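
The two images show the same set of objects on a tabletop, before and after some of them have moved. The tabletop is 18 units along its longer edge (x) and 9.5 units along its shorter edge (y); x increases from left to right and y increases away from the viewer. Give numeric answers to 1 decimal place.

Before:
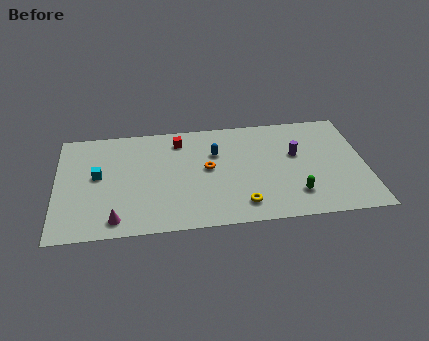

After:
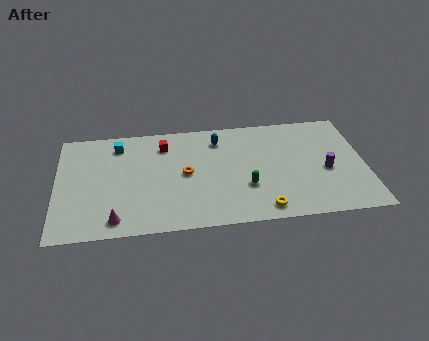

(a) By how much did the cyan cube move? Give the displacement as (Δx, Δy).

(1.2, 2.6)

From the two frames, the cyan cube sits at roughly (2.4, 5.2) before and (3.6, 7.8) after.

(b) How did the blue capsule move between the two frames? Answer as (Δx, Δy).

(0.2, 1.2)

The blue capsule started near (9.3, 6.4) and ended near (9.5, 7.6).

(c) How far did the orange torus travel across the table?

1.3

From (8.8, 5.1) to (7.5, 4.8), the orange torus covered √(1.3² + 0.3²) ≈ 1.3 units.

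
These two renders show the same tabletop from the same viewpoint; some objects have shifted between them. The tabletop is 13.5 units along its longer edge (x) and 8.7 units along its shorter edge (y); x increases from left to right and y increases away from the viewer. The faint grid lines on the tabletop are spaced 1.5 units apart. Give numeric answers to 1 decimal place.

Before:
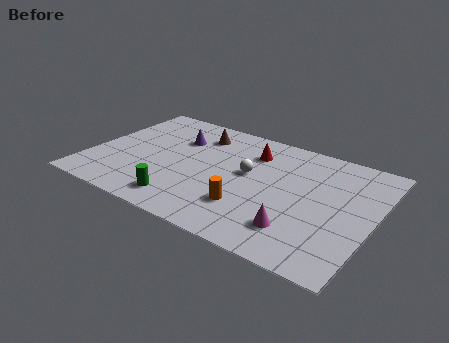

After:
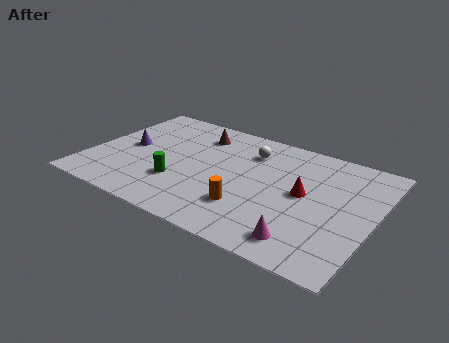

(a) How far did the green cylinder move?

1.4

From (4.9, 1.4) to (4.5, 2.7), the green cylinder covered √(0.4² + 1.3²) ≈ 1.4 units.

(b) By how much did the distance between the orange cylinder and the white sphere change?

+1.7

They were about 2.5 units apart before and 4.2 after — 1.7 units further apart.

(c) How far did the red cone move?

3.4

From (7.4, 6.6) to (10.2, 4.6), the red cone covered √(2.8² + 2.0²) ≈ 3.4 units.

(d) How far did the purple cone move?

2.7

The purple cone moved from about (3.8, 6.1) to (1.7, 4.4), a distance of √(2.1² + 1.7²) ≈ 2.7.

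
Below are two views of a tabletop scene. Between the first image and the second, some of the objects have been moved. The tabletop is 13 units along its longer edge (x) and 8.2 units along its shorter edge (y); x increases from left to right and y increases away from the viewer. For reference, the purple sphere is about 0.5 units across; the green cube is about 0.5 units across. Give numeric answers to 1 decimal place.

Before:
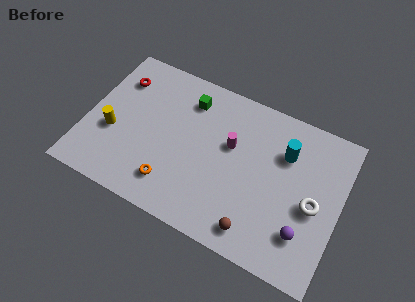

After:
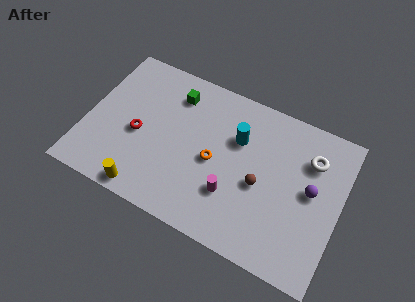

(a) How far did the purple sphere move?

2.3

The purple sphere moved from about (11.4, 2.1) to (11.5, 4.4), a distance of √(0.1² + 2.3²) ≈ 2.3.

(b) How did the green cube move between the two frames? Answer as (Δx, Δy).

(-0.7, 0.0)

The green cube was at about (4.9, 6.5) and moved to about (4.2, 6.5).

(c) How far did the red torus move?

3.0

From (1.3, 6.2) to (2.7, 3.6), the red torus covered √(1.4² + 2.6²) ≈ 3.0 units.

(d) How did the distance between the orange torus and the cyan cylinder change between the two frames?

-4.7

They were about 6.7 units apart before and 2.0 after — 4.7 units closer together.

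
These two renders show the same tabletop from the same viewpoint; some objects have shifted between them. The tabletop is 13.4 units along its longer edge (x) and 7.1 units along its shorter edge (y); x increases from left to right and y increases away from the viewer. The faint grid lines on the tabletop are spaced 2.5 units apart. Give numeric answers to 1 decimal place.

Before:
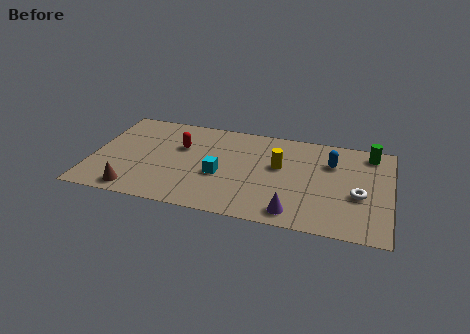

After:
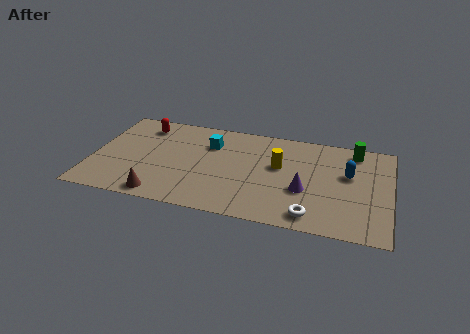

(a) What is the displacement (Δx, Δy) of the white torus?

(-2.0, -1.9)

The white torus was at about (12.0, 2.9) and moved to about (10.0, 1.0).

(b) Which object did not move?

the yellow cylinder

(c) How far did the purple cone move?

1.7

The purple cone moved from about (9.2, 1.0) to (9.6, 2.7), a distance of √(0.4² + 1.7²) ≈ 1.7.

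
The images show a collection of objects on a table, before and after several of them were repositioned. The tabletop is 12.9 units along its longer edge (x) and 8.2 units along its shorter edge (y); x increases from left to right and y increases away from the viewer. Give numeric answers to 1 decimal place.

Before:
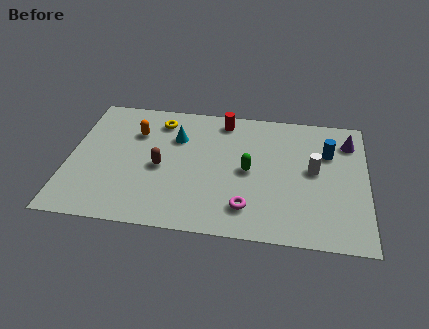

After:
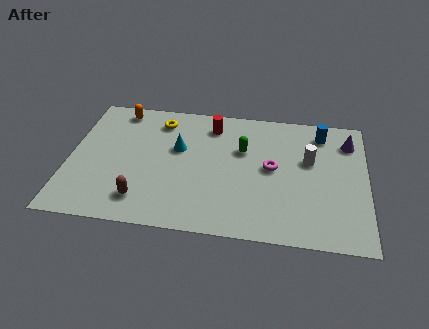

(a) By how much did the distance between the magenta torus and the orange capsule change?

+0.9

The distance was about 6.5 in the first image and 7.4 in the second, so they moved 0.9 units further apart.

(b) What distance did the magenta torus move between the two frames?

2.8

The magenta torus moved from about (7.8, 1.7) to (8.8, 4.3), a distance of √(1.0² + 2.6²) ≈ 2.8.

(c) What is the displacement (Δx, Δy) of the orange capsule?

(-0.8, 1.4)

From the two frames, the orange capsule sits at roughly (2.8, 5.8) before and (2.0, 7.2) after.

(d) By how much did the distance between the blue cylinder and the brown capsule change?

+1.8

They were about 7.4 units apart before and 9.2 after — 1.8 units further apart.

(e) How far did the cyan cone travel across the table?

0.7

The cyan cone moved from about (4.6, 5.7) to (4.7, 5.0), a distance of √(0.1² + 0.7²) ≈ 0.7.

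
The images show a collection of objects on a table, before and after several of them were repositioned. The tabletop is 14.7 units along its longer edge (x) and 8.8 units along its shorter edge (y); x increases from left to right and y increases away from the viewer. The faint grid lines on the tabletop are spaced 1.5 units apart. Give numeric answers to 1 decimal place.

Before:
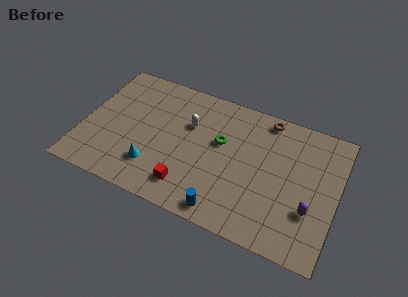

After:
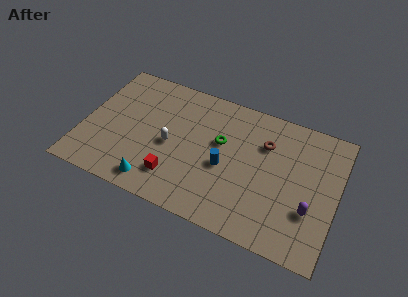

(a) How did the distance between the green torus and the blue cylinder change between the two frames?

-2.8

The distance was about 4.4 in the first image and 1.6 in the second, so they moved 2.8 units closer together.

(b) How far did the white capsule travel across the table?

2.0

The white capsule was near (6.0, 5.8) before and (5.1, 4.0) after, so it travelled √(0.9² + 1.8²) ≈ 2.0 units.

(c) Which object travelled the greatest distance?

the blue cylinder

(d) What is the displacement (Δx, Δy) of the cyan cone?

(0.2, -1.0)

The cyan cone started near (4.3, 2.2) and ended near (4.5, 1.2).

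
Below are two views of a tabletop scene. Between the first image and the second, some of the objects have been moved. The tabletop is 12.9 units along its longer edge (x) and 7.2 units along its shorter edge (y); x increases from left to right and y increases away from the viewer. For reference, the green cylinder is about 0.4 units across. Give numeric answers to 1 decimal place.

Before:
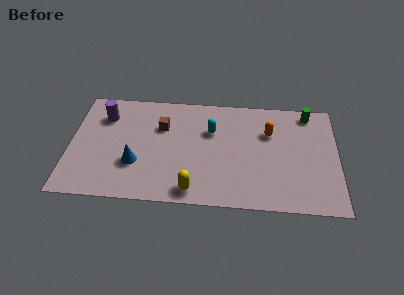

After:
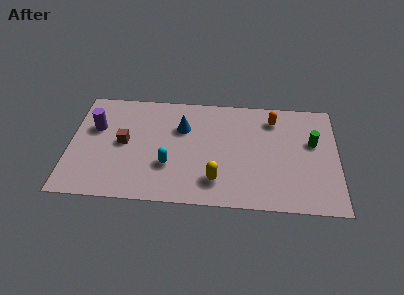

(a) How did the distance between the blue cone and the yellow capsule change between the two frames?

+0.5

They were about 3.2 units apart before and 3.7 after — 0.5 units further apart.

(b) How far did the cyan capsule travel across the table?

3.1

The cyan capsule moved from about (6.8, 4.8) to (4.8, 2.4), a distance of √(2.0² + 2.4²) ≈ 3.1.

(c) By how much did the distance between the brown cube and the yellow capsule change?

+0.7

They were about 4.3 units apart before and 5.0 after — 0.7 units further apart.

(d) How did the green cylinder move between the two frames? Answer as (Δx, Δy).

(0.2, -1.9)

From the two frames, the green cylinder sits at roughly (11.5, 6.3) before and (11.7, 4.4) after.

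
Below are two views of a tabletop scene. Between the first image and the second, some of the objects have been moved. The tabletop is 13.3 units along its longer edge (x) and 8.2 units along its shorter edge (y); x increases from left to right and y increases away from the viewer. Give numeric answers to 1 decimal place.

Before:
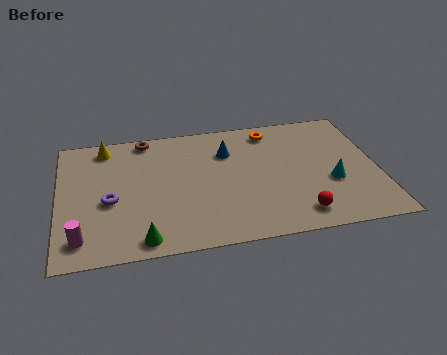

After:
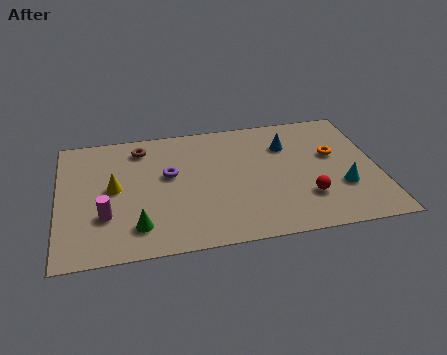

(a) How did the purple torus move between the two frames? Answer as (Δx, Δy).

(2.5, 1.3)

From the two frames, the purple torus sits at roughly (2.1, 3.5) before and (4.6, 4.8) after.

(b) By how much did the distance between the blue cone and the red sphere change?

-1.7

They were about 5.3 units apart before and 3.6 after — 1.7 units closer together.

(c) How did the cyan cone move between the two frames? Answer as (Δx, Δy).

(0.4, -0.4)

The cyan cone started near (11.3, 3.1) and ended near (11.7, 2.7).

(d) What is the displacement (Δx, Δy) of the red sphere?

(0.4, 1.0)

The red sphere was at about (9.8, 1.3) and moved to about (10.2, 2.3).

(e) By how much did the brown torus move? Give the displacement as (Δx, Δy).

(-0.2, -0.6)

From the two frames, the brown torus sits at roughly (3.7, 7.4) before and (3.5, 6.8) after.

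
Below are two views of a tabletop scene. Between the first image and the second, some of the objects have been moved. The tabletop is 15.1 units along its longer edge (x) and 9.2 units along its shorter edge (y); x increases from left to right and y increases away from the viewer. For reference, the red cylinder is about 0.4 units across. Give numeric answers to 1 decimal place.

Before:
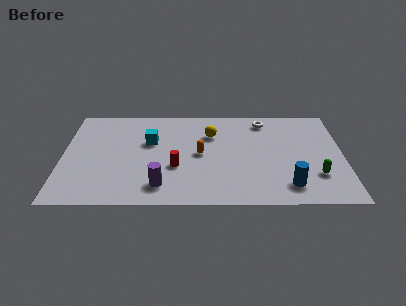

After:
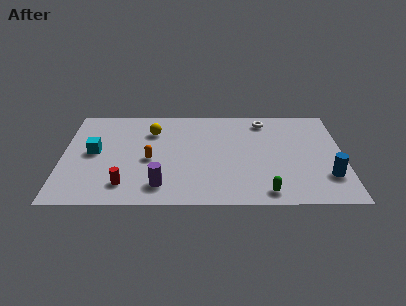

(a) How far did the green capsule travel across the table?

3.1

The green capsule moved from about (13.6, 2.6) to (10.9, 1.1), a distance of √(2.7² + 1.5²) ≈ 3.1.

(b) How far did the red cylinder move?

3.1

The red cylinder moved from about (6.1, 3.4) to (3.4, 1.8), a distance of √(2.7² + 1.6²) ≈ 3.1.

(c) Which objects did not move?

the white torus and the purple cylinder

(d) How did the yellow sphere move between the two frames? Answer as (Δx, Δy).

(-3.2, 0.3)

The yellow sphere was at about (8.0, 6.5) and moved to about (4.8, 6.8).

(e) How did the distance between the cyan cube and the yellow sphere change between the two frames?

+0.3

They were about 3.4 units apart before and 3.7 after — 0.3 units further apart.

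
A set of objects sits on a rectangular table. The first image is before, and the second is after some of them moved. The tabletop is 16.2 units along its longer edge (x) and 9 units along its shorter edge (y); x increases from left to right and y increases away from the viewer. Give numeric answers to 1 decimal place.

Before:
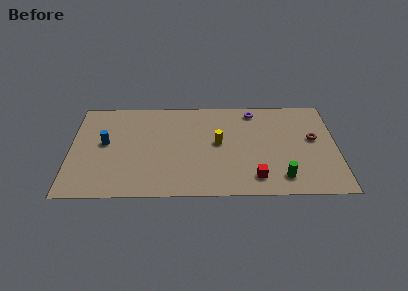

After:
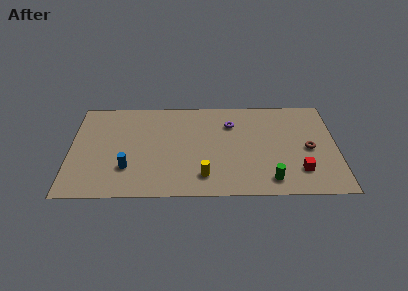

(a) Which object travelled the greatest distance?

the yellow cylinder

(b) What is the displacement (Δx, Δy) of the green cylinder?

(-0.7, -0.2)

From the two frames, the green cylinder sits at roughly (12.8, 1.6) before and (12.1, 1.4) after.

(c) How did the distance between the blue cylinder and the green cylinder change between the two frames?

-2.5

They were about 11.2 units apart before and 8.7 after — 2.5 units closer together.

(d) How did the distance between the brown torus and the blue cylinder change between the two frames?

-1.6

They were about 12.7 units apart before and 11.1 after — 1.6 units closer together.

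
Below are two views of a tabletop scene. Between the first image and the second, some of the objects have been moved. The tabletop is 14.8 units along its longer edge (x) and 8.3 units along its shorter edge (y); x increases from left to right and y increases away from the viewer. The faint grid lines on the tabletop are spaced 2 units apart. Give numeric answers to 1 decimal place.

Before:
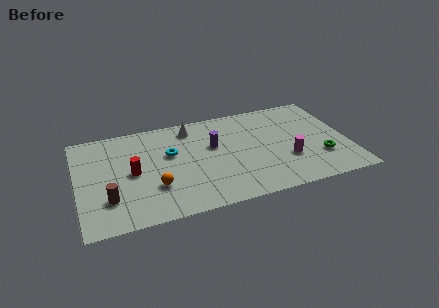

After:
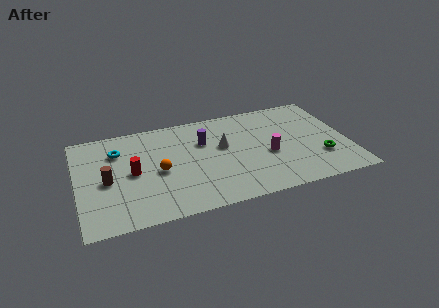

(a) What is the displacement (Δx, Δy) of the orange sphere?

(0.3, 1.2)

From the two frames, the orange sphere sits at roughly (4.1, 2.6) before and (4.4, 3.8) after.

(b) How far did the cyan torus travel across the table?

3.0

The cyan torus moved from about (5.1, 5.1) to (2.3, 6.1), a distance of √(2.8² + 1.0²) ≈ 3.0.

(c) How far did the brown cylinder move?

1.5

From (1.6, 2.3) to (1.6, 3.8), the brown cylinder covered √(0.0² + 1.5²) ≈ 1.5 units.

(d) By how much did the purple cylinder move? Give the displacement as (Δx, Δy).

(-0.5, 0.5)

The purple cylinder was at about (7.5, 5.1) and moved to about (7.0, 5.6).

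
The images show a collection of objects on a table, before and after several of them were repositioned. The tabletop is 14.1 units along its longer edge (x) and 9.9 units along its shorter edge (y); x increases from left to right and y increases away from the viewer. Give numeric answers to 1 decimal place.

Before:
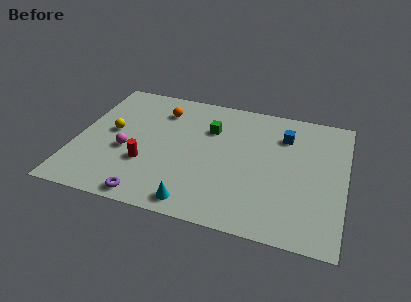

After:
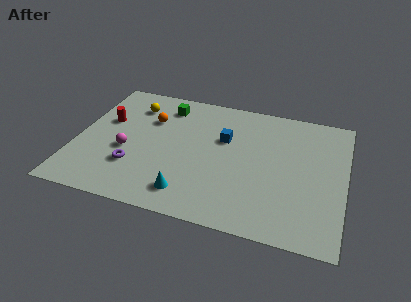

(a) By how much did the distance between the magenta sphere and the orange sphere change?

-1.0

Before: roughly 4.0 units apart; after: 3.0. That's 1.0 units closer together.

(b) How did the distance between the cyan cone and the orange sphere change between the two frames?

-1.3

The distance was about 7.0 in the first image and 5.7 in the second, so they moved 1.3 units closer together.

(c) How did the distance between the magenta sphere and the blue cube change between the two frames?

-3.3

The distance was about 8.8 in the first image and 5.5 in the second, so they moved 3.3 units closer together.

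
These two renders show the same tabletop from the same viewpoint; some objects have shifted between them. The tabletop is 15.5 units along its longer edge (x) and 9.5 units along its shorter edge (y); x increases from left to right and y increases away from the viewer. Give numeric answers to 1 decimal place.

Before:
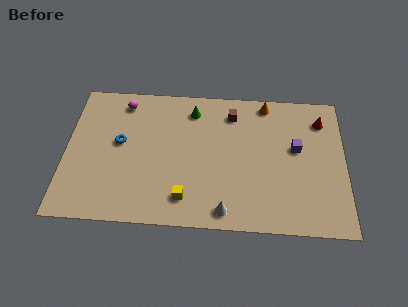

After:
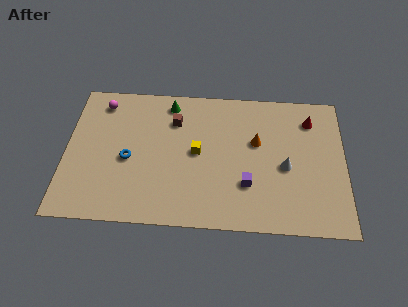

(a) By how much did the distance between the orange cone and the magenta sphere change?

+1.0

Before: roughly 8.0 units apart; after: 9.0. That's 1.0 units further apart.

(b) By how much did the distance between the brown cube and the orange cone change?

+2.7

They were about 2.1 units apart before and 4.8 after — 2.7 units further apart.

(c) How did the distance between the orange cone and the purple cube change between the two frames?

-0.5

They were about 3.4 units apart before and 2.9 after — 0.5 units closer together.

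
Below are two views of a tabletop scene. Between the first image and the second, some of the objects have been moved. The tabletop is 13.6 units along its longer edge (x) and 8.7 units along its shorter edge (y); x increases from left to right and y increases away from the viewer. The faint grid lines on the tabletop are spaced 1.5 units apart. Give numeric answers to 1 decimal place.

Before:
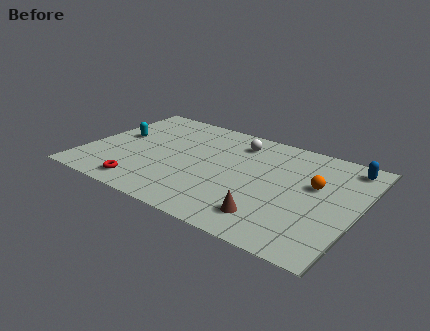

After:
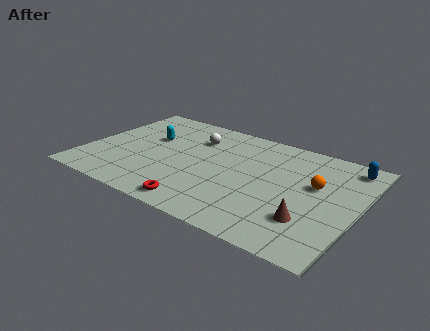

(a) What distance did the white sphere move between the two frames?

2.2

The white sphere was near (7.2, 7.0) before and (5.1, 6.4) after, so it travelled √(2.1² + 0.6²) ≈ 2.2 units.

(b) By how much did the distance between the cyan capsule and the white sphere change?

-3.8

Before: roughly 6.2 units apart; after: 2.4. That's 3.8 units closer together.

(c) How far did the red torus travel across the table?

2.9

The red torus moved from about (3.4, 1.2) to (6.3, 1.0), a distance of √(2.9² + 0.2²) ≈ 2.9.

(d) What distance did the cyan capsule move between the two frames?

1.6

The cyan capsule moved from about (1.4, 4.9) to (2.9, 5.4), a distance of √(1.5² + 0.5²) ≈ 1.6.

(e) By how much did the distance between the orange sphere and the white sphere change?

+1.8

Before: roughly 4.6 units apart; after: 6.4. That's 1.8 units further apart.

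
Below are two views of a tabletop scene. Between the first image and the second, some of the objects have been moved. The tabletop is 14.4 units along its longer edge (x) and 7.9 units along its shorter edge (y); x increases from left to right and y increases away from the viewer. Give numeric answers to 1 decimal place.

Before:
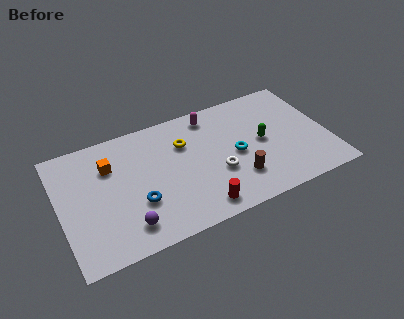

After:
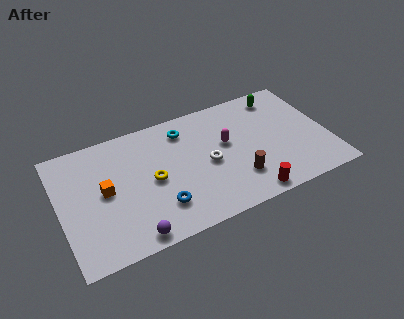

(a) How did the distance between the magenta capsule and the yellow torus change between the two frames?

+2.1

They were about 2.1 units apart before and 4.2 after — 2.1 units further apart.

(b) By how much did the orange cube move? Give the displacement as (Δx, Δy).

(-0.4, -1.5)

From the two frames, the orange cube sits at roughly (2.8, 5.6) before and (2.4, 4.1) after.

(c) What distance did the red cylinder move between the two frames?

2.6

From (7.1, 1.1) to (9.7, 0.8), the red cylinder covered √(2.6² + 0.3²) ≈ 2.6 units.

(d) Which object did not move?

the brown cylinder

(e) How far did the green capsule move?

3.0

From (10.9, 4.0) to (12.2, 6.7), the green capsule covered √(1.3² + 2.7²) ≈ 3.0 units.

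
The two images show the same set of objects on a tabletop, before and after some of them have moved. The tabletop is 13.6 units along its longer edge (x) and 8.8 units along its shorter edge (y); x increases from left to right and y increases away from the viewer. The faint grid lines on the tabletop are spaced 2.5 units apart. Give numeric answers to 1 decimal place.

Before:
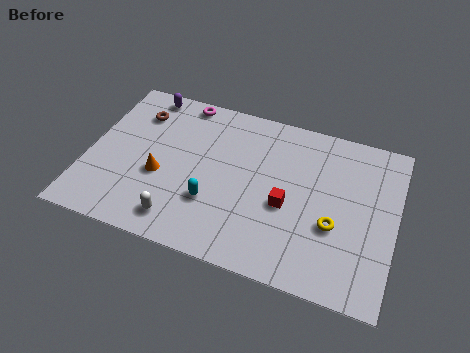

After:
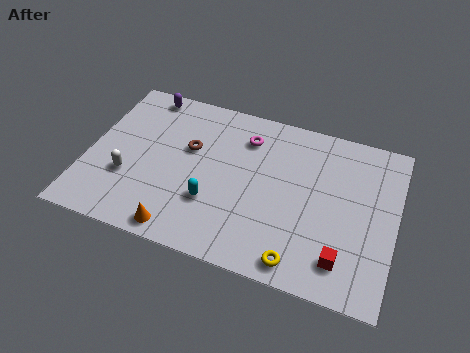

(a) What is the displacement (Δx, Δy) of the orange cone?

(1.2, -2.6)

The orange cone was at about (3.3, 3.5) and moved to about (4.5, 0.9).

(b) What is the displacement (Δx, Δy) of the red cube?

(2.6, -2.0)

The red cube was at about (8.9, 3.7) and moved to about (11.5, 1.7).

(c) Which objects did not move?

the cyan capsule and the purple capsule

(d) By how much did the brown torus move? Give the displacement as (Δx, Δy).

(2.5, -1.3)

The brown torus was at about (1.9, 6.7) and moved to about (4.4, 5.4).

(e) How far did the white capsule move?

3.0

From (4.4, 1.4) to (1.9, 3.0), the white capsule covered √(2.5² + 1.6²) ≈ 3.0 units.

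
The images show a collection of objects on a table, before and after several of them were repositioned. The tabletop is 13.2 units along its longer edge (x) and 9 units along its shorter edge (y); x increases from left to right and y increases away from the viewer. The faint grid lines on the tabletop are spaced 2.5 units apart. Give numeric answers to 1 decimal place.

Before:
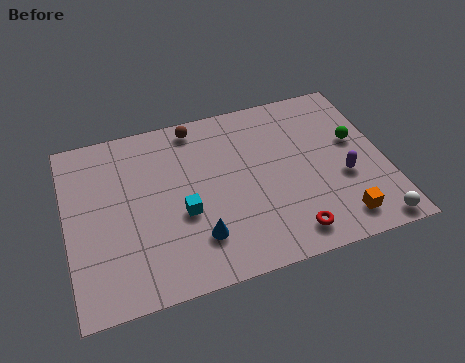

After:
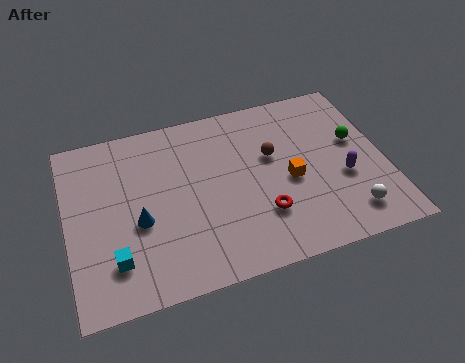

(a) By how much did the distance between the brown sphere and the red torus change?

-4.5

Before: roughly 7.5 units apart; after: 3.0. That's 4.5 units closer together.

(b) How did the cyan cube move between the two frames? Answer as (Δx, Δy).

(-2.9, -1.5)

The cyan cube started near (4.7, 3.6) and ended near (1.8, 2.1).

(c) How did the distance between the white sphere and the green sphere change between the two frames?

-0.7

The distance was about 4.5 in the first image and 3.8 in the second, so they moved 0.7 units closer together.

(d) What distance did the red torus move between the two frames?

1.6

The red torus was near (8.9, 1.3) before and (7.9, 2.6) after, so it travelled √(1.0² + 1.3²) ≈ 1.6 units.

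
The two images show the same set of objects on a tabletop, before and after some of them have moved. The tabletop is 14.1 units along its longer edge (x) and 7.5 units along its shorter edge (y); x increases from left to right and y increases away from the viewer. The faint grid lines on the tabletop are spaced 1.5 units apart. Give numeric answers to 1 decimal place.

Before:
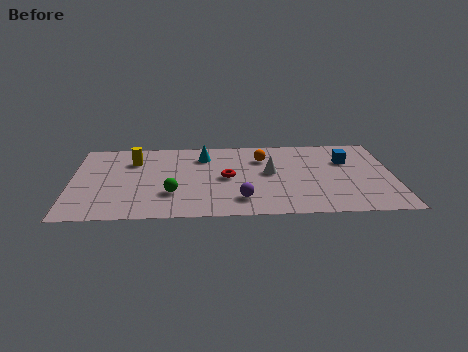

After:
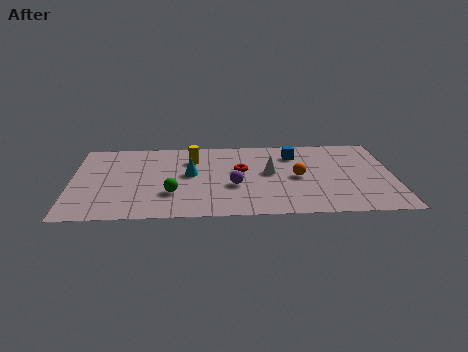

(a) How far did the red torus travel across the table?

0.8

From (6.8, 3.7) to (7.4, 4.3), the red torus covered √(0.6² + 0.6²) ≈ 0.8 units.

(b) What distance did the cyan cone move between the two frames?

1.8

From (5.8, 5.8) to (5.2, 4.1), the cyan cone covered √(0.6² + 1.7²) ≈ 1.8 units.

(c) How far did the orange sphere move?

2.4

From (8.4, 5.5) to (9.9, 3.6), the orange sphere covered √(1.5² + 1.9²) ≈ 2.4 units.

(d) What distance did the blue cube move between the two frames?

2.4

The blue cube moved from about (12.1, 5.1) to (9.8, 5.8), a distance of √(2.3² + 0.7²) ≈ 2.4.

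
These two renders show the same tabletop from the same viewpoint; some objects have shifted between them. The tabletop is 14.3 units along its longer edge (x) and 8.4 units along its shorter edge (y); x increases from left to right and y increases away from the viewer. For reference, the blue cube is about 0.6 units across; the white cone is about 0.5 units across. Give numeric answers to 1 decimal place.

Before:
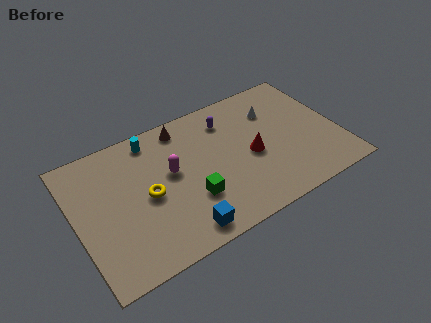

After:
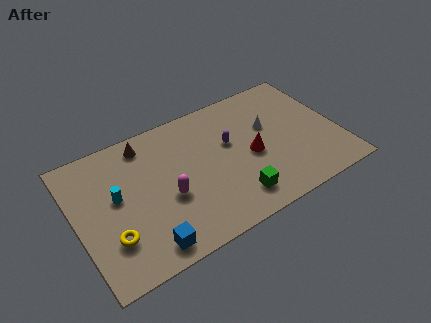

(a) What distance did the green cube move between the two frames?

2.5

The green cube moved from about (6.0, 2.7) to (8.2, 1.6), a distance of √(2.2² + 1.1²) ≈ 2.5.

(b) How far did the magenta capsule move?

1.5

The magenta capsule was near (5.2, 4.8) before and (4.8, 3.4) after, so it travelled √(0.4² + 1.4²) ≈ 1.5 units.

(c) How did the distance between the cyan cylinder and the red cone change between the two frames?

+1.3

The distance was about 6.1 in the first image and 7.4 in the second, so they moved 1.3 units further apart.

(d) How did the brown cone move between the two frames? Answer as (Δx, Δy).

(-2.1, -0.1)

The brown cone started near (6.2, 7.3) and ended near (4.1, 7.2).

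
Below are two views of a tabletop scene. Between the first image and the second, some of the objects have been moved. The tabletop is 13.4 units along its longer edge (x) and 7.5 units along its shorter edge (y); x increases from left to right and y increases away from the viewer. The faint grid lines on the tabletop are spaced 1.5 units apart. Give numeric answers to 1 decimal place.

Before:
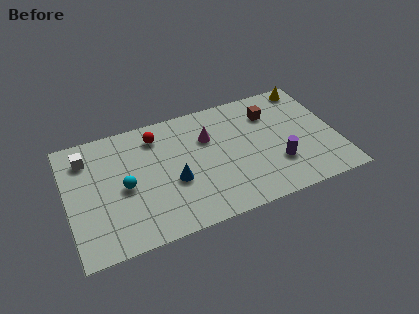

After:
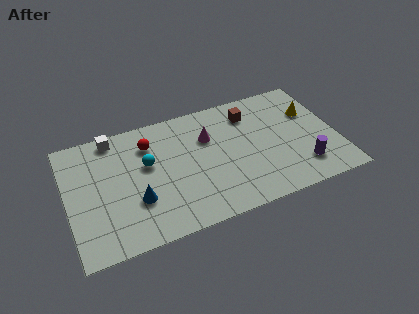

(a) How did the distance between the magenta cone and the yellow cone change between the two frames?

-0.3

They were about 5.5 units apart before and 5.2 after — 0.3 units closer together.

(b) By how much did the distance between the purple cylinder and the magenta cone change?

+1.3

The distance was about 4.3 in the first image and 5.6 in the second, so they moved 1.3 units further apart.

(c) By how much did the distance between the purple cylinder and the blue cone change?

+3.1

The distance was about 5.1 in the first image and 8.2 in the second, so they moved 3.1 units further apart.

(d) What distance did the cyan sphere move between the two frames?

1.6

From (2.8, 3.5) to (4.0, 4.5), the cyan sphere covered √(1.2² + 1.0²) ≈ 1.6 units.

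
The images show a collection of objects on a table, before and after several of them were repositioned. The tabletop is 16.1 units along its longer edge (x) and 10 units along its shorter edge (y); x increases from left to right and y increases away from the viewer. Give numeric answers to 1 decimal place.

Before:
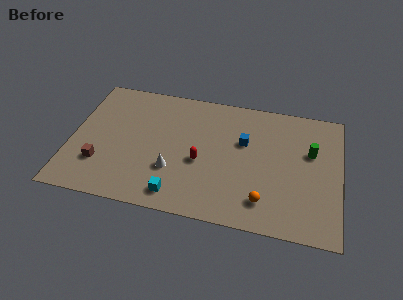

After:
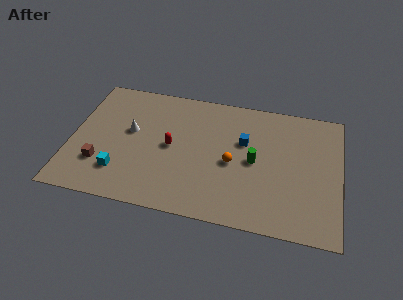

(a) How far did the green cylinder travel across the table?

3.6

The green cylinder was near (14.3, 6.3) before and (11.0, 4.9) after, so it travelled √(3.3² + 1.4²) ≈ 3.6 units.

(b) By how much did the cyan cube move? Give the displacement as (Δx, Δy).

(-3.5, 1.0)

The cyan cube started near (6.6, 1.4) and ended near (3.1, 2.4).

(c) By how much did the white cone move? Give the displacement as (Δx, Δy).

(-2.7, 2.5)

From the two frames, the white cone sits at roughly (6.2, 3.2) before and (3.5, 5.7) after.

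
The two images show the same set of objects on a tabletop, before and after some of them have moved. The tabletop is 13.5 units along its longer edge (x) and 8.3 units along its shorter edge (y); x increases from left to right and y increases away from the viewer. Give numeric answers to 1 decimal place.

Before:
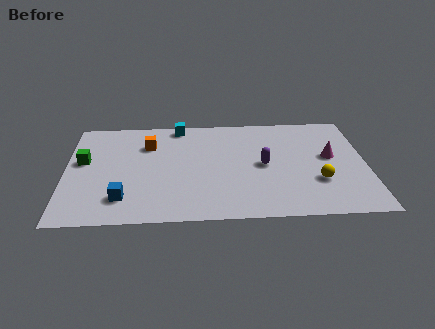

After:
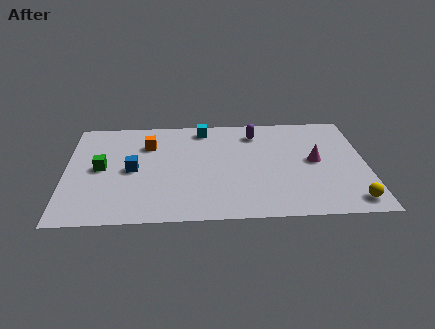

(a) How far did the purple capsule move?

2.6

The purple capsule was near (8.9, 4.1) before and (8.6, 6.7) after, so it travelled √(0.3² + 2.6²) ≈ 2.6 units.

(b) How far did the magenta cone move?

0.8

The magenta cone was near (11.9, 4.6) before and (11.2, 4.3) after, so it travelled √(0.7² + 0.3²) ≈ 0.8 units.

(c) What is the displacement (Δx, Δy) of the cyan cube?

(1.1, -0.3)

From the two frames, the cyan cube sits at roughly (5.1, 7.5) before and (6.2, 7.2) after.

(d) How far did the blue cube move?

2.2

From (2.6, 1.8) to (3.0, 4.0), the blue cube covered √(0.4² + 2.2²) ≈ 2.2 units.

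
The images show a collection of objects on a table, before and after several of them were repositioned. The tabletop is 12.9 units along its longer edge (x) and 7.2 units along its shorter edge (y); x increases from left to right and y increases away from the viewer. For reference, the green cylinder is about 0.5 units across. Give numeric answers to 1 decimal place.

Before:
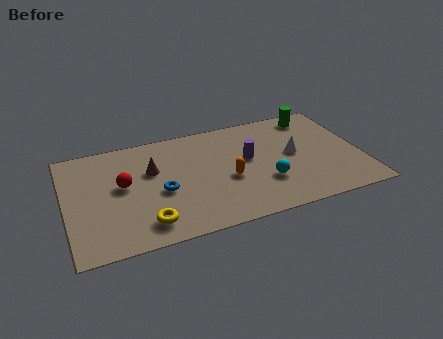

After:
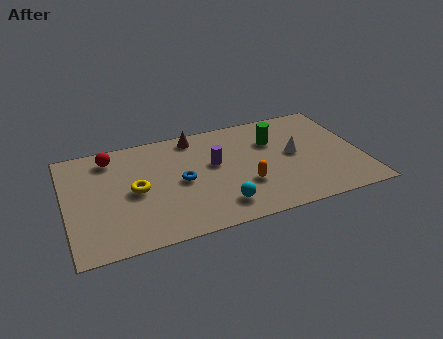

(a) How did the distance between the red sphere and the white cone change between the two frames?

+0.7

Before: roughly 7.5 units apart; after: 8.2. That's 0.7 units further apart.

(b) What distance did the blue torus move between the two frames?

1.0

From (4.1, 3.1) to (5.0, 3.5), the blue torus covered √(0.9² + 0.4²) ≈ 1.0 units.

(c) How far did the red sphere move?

2.0

The red sphere moved from about (2.5, 4.0) to (2.1, 6.0), a distance of √(0.4² + 2.0²) ≈ 2.0.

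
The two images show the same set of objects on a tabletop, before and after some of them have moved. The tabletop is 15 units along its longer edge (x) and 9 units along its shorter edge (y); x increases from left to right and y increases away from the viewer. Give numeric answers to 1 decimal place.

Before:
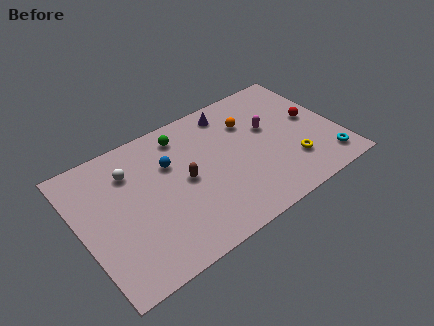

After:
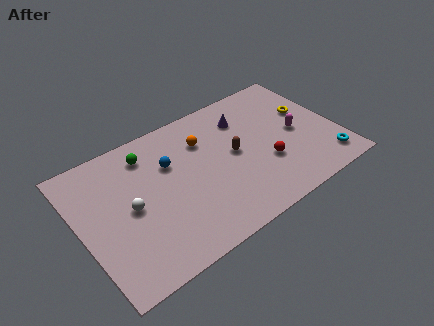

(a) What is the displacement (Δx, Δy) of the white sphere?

(-0.4, -2.3)

From the two frames, the white sphere sits at roughly (3.2, 6.7) before and (2.8, 4.4) after.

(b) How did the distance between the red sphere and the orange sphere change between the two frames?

+0.8

The distance was about 3.8 in the first image and 4.6 in the second, so they moved 0.8 units further apart.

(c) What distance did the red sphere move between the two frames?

3.5

The red sphere was near (13.7, 4.8) before and (10.6, 3.1) after, so it travelled √(3.1² + 1.7²) ≈ 3.5 units.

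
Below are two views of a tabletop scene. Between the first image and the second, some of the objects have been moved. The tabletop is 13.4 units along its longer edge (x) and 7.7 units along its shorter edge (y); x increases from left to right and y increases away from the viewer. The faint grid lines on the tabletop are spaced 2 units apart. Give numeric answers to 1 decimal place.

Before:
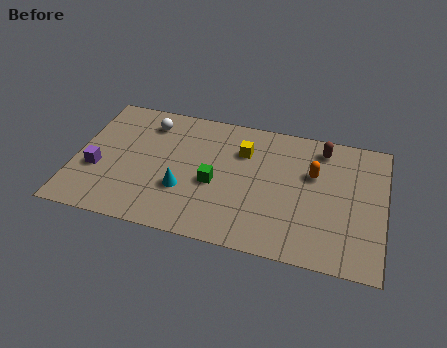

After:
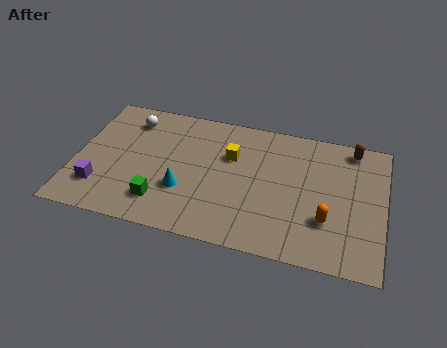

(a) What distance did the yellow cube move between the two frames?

0.6

The yellow cube moved from about (7.2, 5.5) to (6.7, 5.1), a distance of √(0.5² + 0.4²) ≈ 0.6.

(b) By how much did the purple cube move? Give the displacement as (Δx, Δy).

(0.2, -1.0)

From the two frames, the purple cube sits at roughly (1.0, 2.9) before and (1.2, 1.9) after.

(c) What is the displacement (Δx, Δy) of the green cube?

(-2.2, -1.6)

The green cube started near (6.1, 3.3) and ended near (3.9, 1.7).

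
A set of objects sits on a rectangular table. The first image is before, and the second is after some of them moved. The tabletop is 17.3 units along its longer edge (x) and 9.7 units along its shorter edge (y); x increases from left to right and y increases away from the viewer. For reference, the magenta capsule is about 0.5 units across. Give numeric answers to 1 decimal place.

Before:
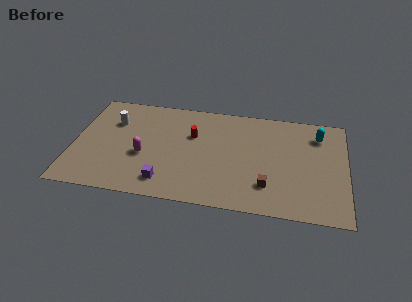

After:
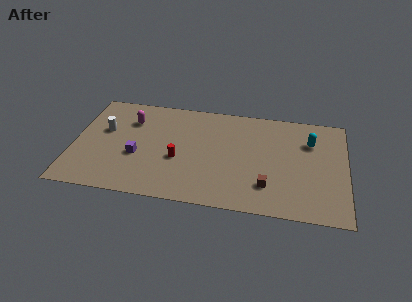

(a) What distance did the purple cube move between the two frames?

2.8

From (6.0, 1.7) to (4.1, 3.8), the purple cube covered √(1.9² + 2.1²) ≈ 2.8 units.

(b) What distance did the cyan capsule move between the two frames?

0.9

From (15.5, 7.6) to (15.0, 6.9), the cyan capsule covered √(0.5² + 0.7²) ≈ 0.9 units.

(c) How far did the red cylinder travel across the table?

2.5

From (7.5, 6.3) to (6.7, 3.9), the red cylinder covered √(0.8² + 2.4²) ≈ 2.5 units.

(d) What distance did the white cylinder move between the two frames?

1.0

The white cylinder moved from about (2.4, 6.8) to (1.9, 5.9), a distance of √(0.5² + 0.9²) ≈ 1.0.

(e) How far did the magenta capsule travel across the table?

3.4

The magenta capsule was near (4.5, 3.9) before and (3.5, 7.1) after, so it travelled √(1.0² + 3.2²) ≈ 3.4 units.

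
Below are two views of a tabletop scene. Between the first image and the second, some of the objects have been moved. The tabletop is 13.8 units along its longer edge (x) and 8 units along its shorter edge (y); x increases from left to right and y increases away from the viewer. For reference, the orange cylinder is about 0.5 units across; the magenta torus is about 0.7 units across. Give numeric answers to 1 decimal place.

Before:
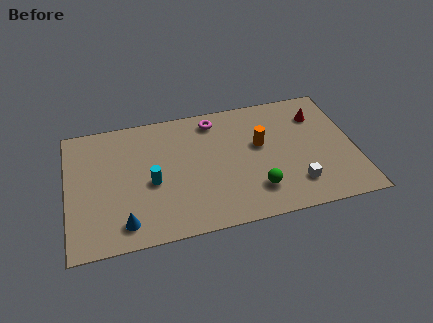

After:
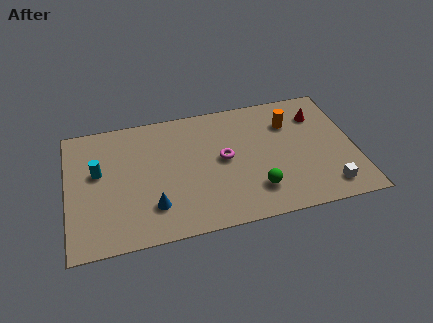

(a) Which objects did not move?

the green sphere and the red cone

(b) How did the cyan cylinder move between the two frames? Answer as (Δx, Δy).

(-2.5, 1.2)

From the two frames, the cyan cylinder sits at roughly (4.0, 3.5) before and (1.5, 4.7) after.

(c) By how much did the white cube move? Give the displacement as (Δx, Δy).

(1.5, -0.5)

From the two frames, the white cube sits at roughly (10.8, 1.8) before and (12.3, 1.3) after.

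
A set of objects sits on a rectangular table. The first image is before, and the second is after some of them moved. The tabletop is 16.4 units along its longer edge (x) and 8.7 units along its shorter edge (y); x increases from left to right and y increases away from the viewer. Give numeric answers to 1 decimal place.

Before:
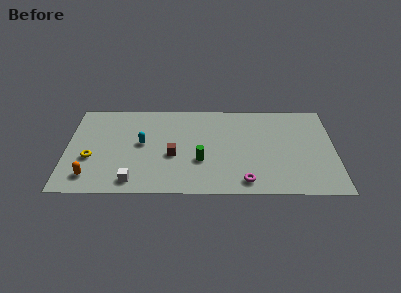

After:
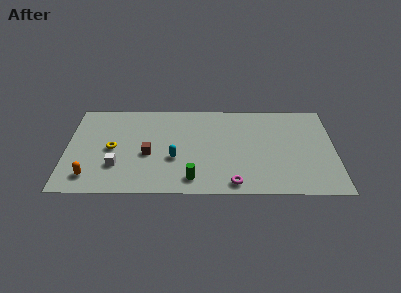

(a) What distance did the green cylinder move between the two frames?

1.8

From (8.2, 3.1) to (7.7, 1.4), the green cylinder covered √(0.5² + 1.7²) ≈ 1.8 units.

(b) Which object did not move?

the orange capsule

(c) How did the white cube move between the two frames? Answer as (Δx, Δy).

(-1.0, 1.4)

The white cube started near (4.1, 1.2) and ended near (3.1, 2.6).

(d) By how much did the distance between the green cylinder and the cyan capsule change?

-1.7

They were about 3.9 units apart before and 2.2 after — 1.7 units closer together.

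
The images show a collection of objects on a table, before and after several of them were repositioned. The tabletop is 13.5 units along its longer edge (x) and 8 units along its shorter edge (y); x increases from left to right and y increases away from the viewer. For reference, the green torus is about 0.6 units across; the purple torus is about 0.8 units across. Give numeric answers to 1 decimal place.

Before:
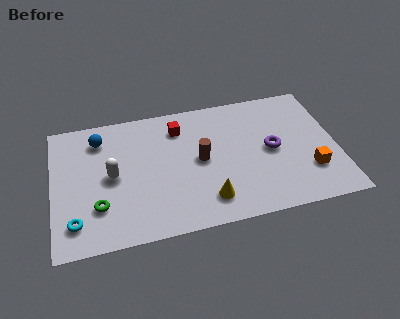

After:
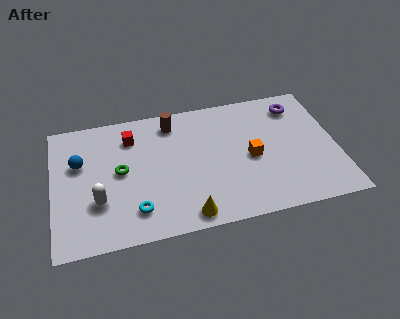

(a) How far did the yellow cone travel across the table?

1.2

The yellow cone was near (7.2, 1.6) before and (6.2, 0.9) after, so it travelled √(1.0² + 0.7²) ≈ 1.2 units.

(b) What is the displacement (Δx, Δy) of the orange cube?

(-2.7, 1.4)

The orange cube was at about (12.1, 2.3) and moved to about (9.4, 3.7).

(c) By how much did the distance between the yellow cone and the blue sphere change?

-0.4

They were about 6.9 units apart before and 6.5 after — 0.4 units closer together.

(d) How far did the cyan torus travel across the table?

2.8

The cyan torus was near (1.0, 1.6) before and (3.8, 1.7) after, so it travelled √(2.8² + 0.1²) ≈ 2.8 units.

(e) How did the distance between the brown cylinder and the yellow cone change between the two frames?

+3.3

Before: roughly 2.5 units apart; after: 5.8. That's 3.3 units further apart.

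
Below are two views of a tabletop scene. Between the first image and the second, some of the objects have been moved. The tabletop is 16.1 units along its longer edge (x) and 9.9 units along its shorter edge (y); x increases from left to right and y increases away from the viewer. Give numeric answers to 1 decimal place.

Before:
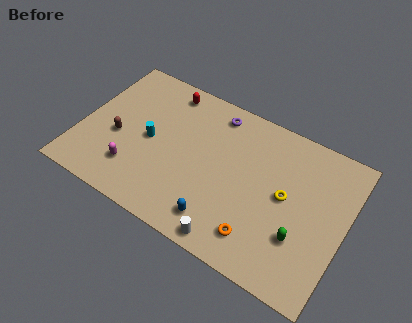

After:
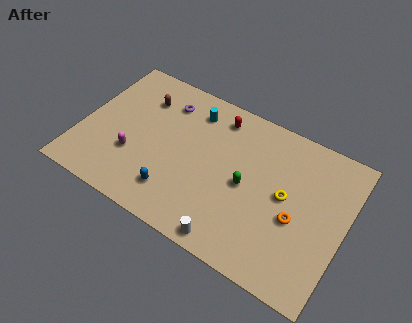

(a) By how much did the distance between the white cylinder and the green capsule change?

-0.6

The distance was about 4.4 in the first image and 3.8 in the second, so they moved 0.6 units closer together.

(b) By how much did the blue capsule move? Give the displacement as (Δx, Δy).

(-2.8, 0.4)

The blue capsule was at about (9.0, 1.7) and moved to about (6.2, 2.1).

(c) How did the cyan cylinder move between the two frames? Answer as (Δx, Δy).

(2.2, 3.2)

The cyan cylinder started near (4.2, 4.8) and ended near (6.4, 8.0).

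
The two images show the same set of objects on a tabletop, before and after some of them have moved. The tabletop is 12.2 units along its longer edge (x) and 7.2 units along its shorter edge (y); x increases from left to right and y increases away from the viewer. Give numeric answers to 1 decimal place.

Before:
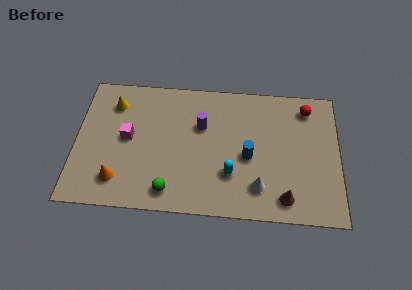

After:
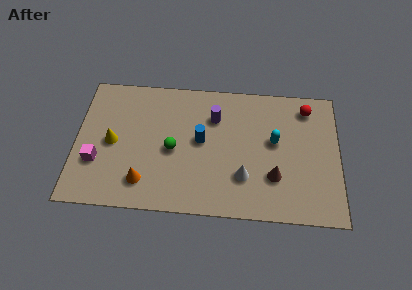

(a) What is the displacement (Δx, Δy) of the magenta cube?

(-1.4, -1.4)

The magenta cube was at about (2.4, 3.8) and moved to about (1.0, 2.4).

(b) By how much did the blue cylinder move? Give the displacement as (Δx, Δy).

(-2.2, 0.7)

The blue cylinder started near (8.0, 3.2) and ended near (5.8, 3.9).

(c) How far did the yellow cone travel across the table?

2.1

From (1.7, 5.6) to (1.7, 3.5), the yellow cone covered √(0.0² + 2.1²) ≈ 2.1 units.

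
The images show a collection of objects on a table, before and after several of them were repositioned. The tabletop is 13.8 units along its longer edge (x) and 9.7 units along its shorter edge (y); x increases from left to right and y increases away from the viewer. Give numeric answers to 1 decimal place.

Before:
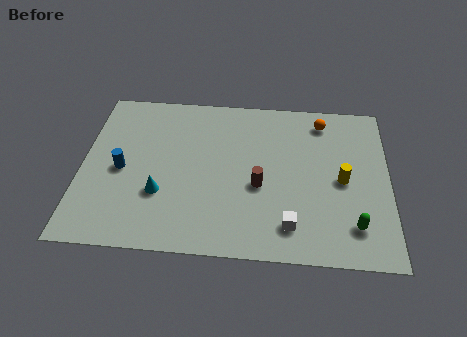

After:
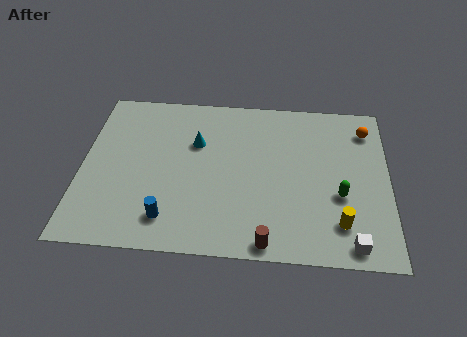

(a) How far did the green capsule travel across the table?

1.8

The green capsule was near (12.2, 2.0) before and (11.6, 3.7) after, so it travelled √(0.6² + 1.7²) ≈ 1.8 units.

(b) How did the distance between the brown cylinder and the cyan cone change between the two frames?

+2.0

The distance was about 4.5 in the first image and 6.5 in the second, so they moved 2.0 units further apart.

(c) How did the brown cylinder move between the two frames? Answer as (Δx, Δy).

(0.4, -3.2)

The brown cylinder started near (8.0, 4.0) and ended near (8.4, 0.8).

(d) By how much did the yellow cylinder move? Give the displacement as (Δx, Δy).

(-0.1, -2.5)

The yellow cylinder was at about (11.7, 4.6) and moved to about (11.6, 2.1).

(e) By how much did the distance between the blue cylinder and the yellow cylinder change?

-2.3

The distance was about 9.9 in the first image and 7.6 in the second, so they moved 2.3 units closer together.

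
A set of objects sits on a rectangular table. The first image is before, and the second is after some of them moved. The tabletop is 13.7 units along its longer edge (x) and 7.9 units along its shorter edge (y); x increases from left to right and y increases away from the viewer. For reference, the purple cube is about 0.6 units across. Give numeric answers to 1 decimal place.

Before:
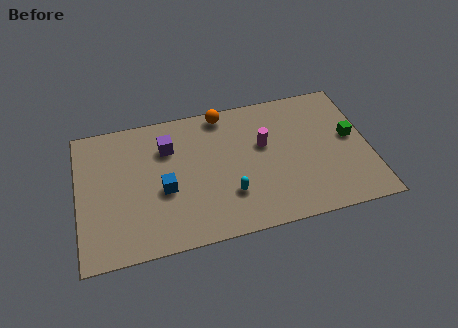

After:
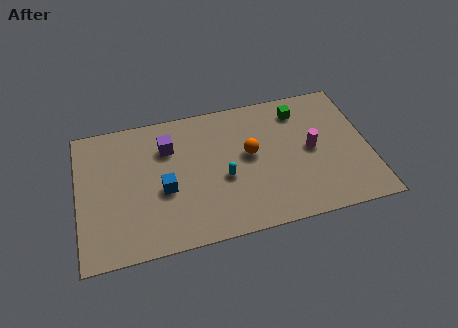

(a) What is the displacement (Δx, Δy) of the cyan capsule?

(-0.2, 1.0)

From the two frames, the cyan capsule sits at roughly (7.0, 2.3) before and (6.8, 3.3) after.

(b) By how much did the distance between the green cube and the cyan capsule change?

-1.3

The distance was about 6.2 in the first image and 4.9 in the second, so they moved 1.3 units closer together.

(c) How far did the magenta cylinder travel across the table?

2.3

The magenta cylinder was near (8.8, 4.8) before and (11.0, 4.0) after, so it travelled √(2.2² + 0.8²) ≈ 2.3 units.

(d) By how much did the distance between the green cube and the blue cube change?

-1.7

They were about 9.0 units apart before and 7.3 after — 1.7 units closer together.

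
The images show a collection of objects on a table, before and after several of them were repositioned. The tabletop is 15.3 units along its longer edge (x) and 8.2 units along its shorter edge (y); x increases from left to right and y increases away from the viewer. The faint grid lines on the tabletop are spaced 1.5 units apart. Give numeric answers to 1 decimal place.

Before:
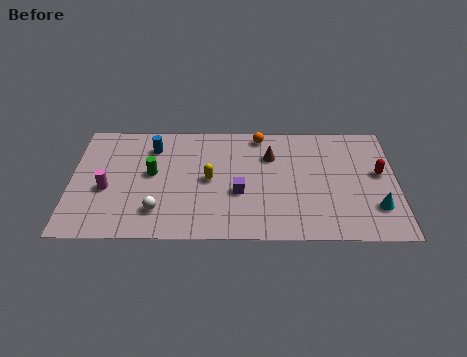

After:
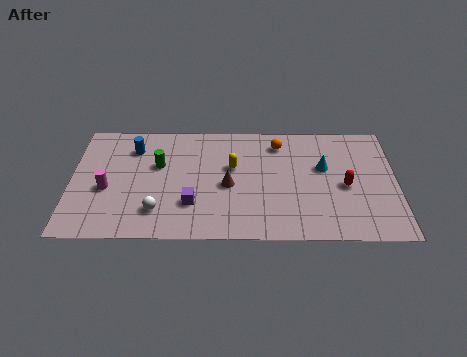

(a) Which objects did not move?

the white sphere and the magenta cylinder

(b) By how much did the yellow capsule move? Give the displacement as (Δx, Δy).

(1.1, 0.9)

The yellow capsule was at about (6.5, 4.1) and moved to about (7.6, 5.0).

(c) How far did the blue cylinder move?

0.9

The blue cylinder was near (3.8, 6.4) before and (2.9, 6.3) after, so it travelled √(0.9² + 0.1²) ≈ 0.9 units.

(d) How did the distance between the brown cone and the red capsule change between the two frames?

+0.3

Before: roughly 5.2 units apart; after: 5.5. That's 0.3 units further apart.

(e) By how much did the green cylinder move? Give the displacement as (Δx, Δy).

(0.3, 0.6)

The green cylinder started near (3.8, 4.5) and ended near (4.1, 5.1).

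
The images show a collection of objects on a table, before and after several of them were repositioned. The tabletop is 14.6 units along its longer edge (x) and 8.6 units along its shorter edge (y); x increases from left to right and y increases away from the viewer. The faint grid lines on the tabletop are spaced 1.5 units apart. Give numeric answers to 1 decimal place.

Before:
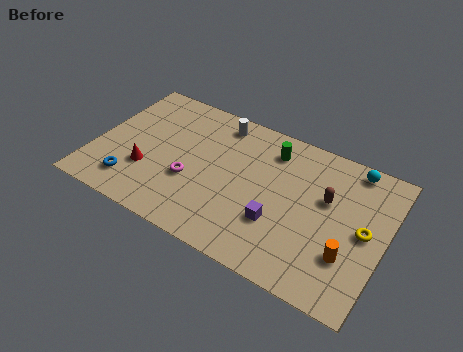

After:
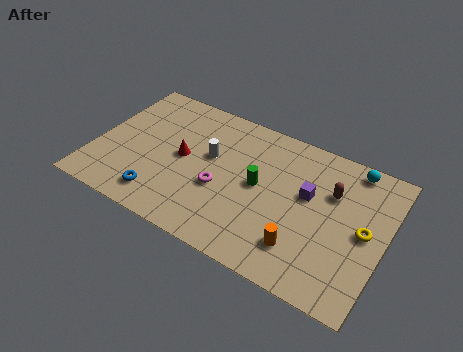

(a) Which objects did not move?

the cyan sphere and the yellow torus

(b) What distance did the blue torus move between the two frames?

1.5

The blue torus moved from about (2.2, 1.7) to (3.7, 1.5), a distance of √(1.5² + 0.2²) ≈ 1.5.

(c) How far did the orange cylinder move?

2.3

From (13.0, 2.6) to (10.8, 2.0), the orange cylinder covered √(2.2² + 0.6²) ≈ 2.3 units.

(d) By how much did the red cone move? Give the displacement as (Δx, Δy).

(1.6, 1.6)

The red cone started near (2.8, 2.8) and ended near (4.4, 4.4).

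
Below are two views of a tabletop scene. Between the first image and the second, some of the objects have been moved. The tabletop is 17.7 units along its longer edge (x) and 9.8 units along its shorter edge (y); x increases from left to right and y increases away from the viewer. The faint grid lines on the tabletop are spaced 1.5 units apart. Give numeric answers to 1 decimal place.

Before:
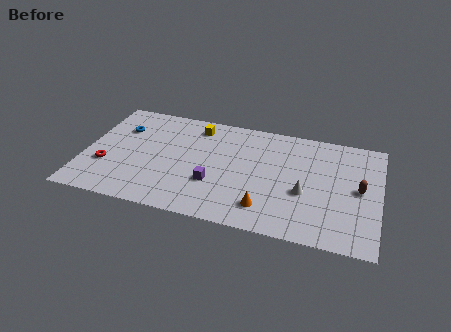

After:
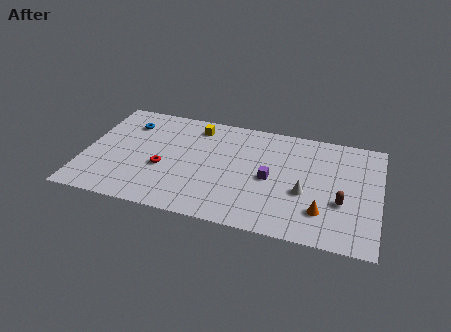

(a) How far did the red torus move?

3.5

From (1.4, 3.3) to (4.8, 3.9), the red torus covered √(3.4² + 0.6²) ≈ 3.5 units.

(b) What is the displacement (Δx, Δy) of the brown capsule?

(-1.0, -1.4)

The brown capsule was at about (16.5, 5.0) and moved to about (15.5, 3.6).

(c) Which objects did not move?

the white cone and the yellow cube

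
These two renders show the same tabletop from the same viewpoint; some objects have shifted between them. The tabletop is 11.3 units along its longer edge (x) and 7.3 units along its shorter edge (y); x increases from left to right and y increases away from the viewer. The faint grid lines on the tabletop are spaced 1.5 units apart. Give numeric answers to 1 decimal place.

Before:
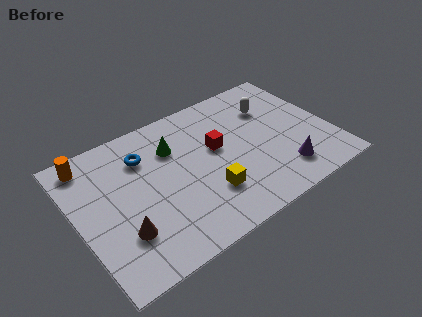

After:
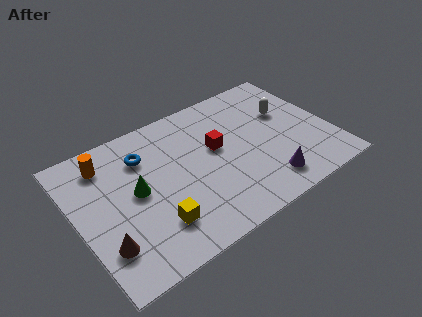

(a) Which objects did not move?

the red cube and the blue torus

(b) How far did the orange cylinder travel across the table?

0.8

From (0.9, 6.3) to (1.6, 5.9), the orange cylinder covered √(0.7² + 0.4²) ≈ 0.8 units.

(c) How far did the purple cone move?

0.8

The purple cone moved from about (8.8, 1.5) to (8.0, 1.3), a distance of √(0.8² + 0.2²) ≈ 0.8.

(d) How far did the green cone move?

2.4

The green cone was near (4.5, 5.2) before and (2.6, 3.8) after, so it travelled √(1.9² + 1.4²) ≈ 2.4 units.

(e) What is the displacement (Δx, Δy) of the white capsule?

(0.6, -0.6)

From the two frames, the white capsule sits at roughly (9.0, 5.2) before and (9.6, 4.6) after.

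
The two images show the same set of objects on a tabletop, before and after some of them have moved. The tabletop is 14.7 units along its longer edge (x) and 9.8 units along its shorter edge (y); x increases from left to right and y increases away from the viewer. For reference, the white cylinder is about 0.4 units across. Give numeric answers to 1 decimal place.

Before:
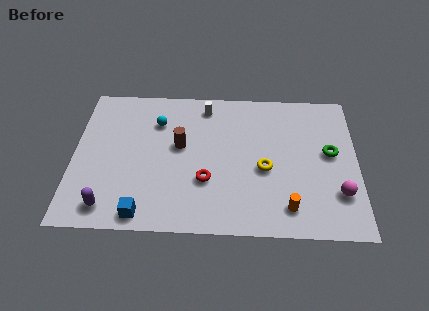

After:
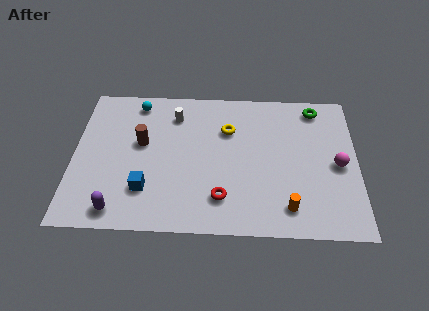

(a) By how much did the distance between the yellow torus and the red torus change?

+1.5

Before: roughly 3.1 units apart; after: 4.6. That's 1.5 units further apart.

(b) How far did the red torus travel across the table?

1.4

The red torus was near (6.9, 3.3) before and (7.7, 2.2) after, so it travelled √(0.8² + 1.1²) ≈ 1.4 units.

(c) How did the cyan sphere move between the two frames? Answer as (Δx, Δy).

(-1.1, 1.3)

The cyan sphere was at about (4.3, 7.2) and moved to about (3.2, 8.5).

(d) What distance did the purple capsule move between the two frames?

0.5

From (1.9, 1.4) to (2.4, 1.2), the purple capsule covered √(0.5² + 0.2²) ≈ 0.5 units.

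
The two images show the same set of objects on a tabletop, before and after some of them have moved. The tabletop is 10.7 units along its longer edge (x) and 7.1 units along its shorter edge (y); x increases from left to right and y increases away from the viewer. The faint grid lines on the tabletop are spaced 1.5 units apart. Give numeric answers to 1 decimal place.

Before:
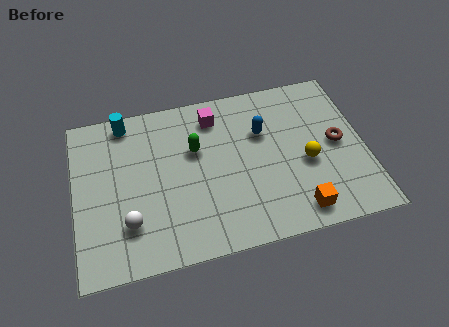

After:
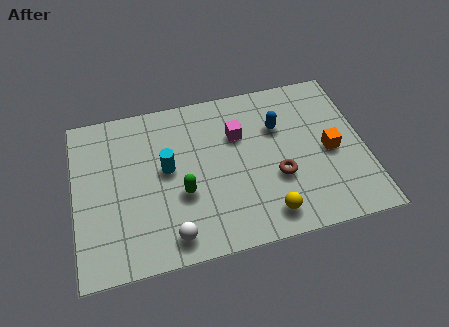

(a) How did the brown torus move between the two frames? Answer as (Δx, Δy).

(-2.3, -1.0)

The brown torus started near (9.7, 3.6) and ended near (7.4, 2.6).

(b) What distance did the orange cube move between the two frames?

2.7

The orange cube moved from about (8.0, 1.0) to (9.4, 3.3), a distance of √(1.4² + 2.3²) ≈ 2.7.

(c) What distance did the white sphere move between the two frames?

1.7

The white sphere was near (1.9, 1.9) before and (3.4, 1.0) after, so it travelled √(1.5² + 0.9²) ≈ 1.7 units.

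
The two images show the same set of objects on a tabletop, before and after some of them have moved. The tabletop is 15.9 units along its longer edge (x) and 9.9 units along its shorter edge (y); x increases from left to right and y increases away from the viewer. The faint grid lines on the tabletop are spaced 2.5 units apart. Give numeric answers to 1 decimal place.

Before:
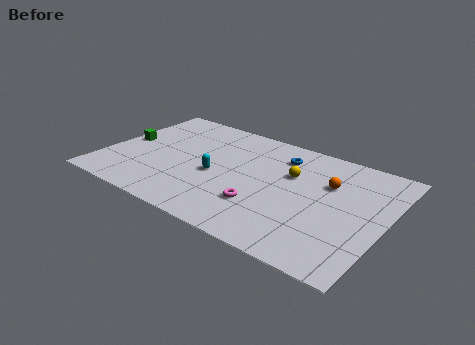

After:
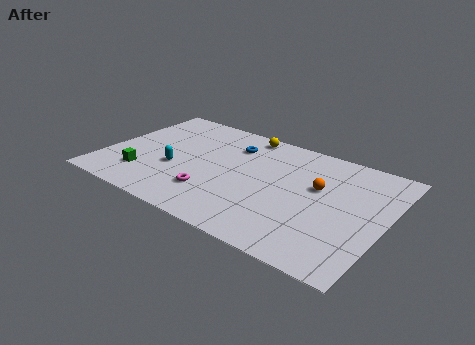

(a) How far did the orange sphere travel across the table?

0.8

From (12.5, 6.6) to (12.0, 6.0), the orange sphere covered √(0.5² + 0.6²) ≈ 0.8 units.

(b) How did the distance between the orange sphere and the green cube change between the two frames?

-1.5

The distance was about 11.7 in the first image and 10.2 in the second, so they moved 1.5 units closer together.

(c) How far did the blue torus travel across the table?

2.8

From (9.6, 7.8) to (6.8, 7.5), the blue torus covered √(2.8² + 0.3²) ≈ 2.8 units.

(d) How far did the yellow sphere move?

4.0

The yellow sphere moved from about (10.4, 6.4) to (7.3, 8.9), a distance of √(3.1² + 2.5²) ≈ 4.0.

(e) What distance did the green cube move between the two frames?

3.1

From (0.9, 5.1) to (2.5, 2.4), the green cube covered √(1.6² + 2.7²) ≈ 3.1 units.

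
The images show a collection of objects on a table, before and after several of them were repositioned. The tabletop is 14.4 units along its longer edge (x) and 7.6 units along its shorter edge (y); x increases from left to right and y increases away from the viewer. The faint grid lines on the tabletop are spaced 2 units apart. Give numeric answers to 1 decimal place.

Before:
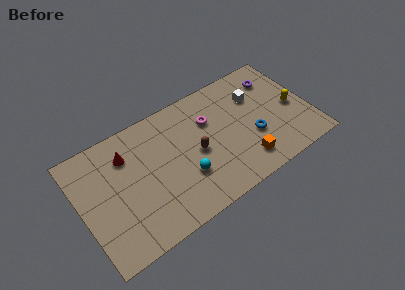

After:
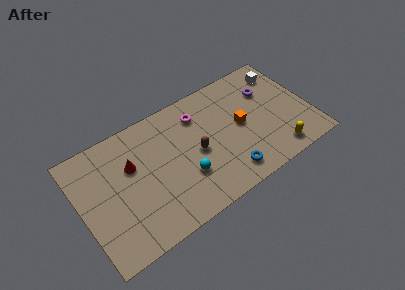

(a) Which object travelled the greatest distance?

the yellow capsule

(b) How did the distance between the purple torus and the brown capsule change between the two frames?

-0.8

Before: roughly 6.0 units apart; after: 5.2. That's 0.8 units closer together.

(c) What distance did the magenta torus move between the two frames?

0.9

The magenta torus was near (8.3, 5.2) before and (7.7, 5.9) after, so it travelled √(0.6² + 0.7²) ≈ 0.9 units.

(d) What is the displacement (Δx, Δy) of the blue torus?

(-1.9, -1.5)

The blue torus started near (10.7, 2.8) and ended near (8.8, 1.3).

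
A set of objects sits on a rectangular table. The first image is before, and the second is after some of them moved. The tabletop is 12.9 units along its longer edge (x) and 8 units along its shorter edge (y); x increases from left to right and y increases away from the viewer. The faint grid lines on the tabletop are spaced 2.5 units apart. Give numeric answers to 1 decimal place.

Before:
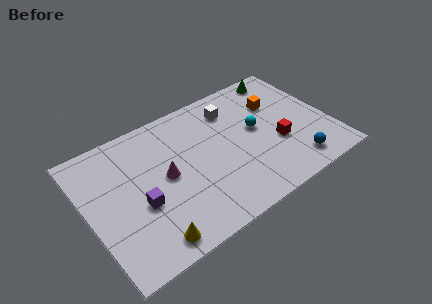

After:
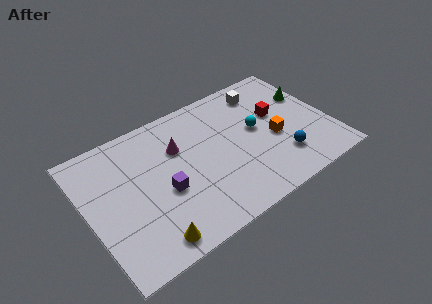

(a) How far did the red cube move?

1.8

The red cube moved from about (10.0, 3.0) to (10.3, 4.8), a distance of √(0.3² + 1.8²) ≈ 1.8.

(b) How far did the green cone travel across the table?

2.1

From (11.1, 7.1) to (12.1, 5.2), the green cone covered √(1.0² + 1.9²) ≈ 2.1 units.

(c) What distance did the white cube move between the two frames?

1.8

From (8.1, 6.3) to (9.9, 6.6), the white cube covered √(1.8² + 0.3²) ≈ 1.8 units.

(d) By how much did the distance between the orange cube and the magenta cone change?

-1.2

They were about 6.5 units apart before and 5.3 after — 1.2 units closer together.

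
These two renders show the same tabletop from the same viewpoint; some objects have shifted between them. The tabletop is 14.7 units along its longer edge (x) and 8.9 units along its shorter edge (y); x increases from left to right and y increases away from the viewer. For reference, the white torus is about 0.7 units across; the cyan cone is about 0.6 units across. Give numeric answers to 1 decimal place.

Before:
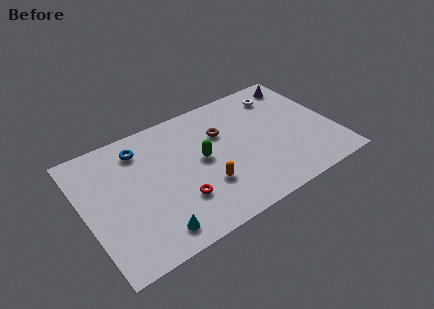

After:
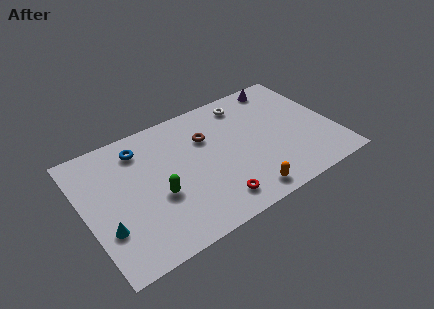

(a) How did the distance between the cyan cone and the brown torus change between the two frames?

+0.5

They were about 6.7 units apart before and 7.2 after — 0.5 units further apart.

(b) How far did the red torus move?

2.2

The red torus was near (5.2, 2.6) before and (7.1, 1.5) after, so it travelled √(1.9² + 1.1²) ≈ 2.2 units.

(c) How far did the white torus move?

2.1

The white torus moved from about (12.1, 7.2) to (10.0, 7.5), a distance of √(2.1² + 0.3²) ≈ 2.1.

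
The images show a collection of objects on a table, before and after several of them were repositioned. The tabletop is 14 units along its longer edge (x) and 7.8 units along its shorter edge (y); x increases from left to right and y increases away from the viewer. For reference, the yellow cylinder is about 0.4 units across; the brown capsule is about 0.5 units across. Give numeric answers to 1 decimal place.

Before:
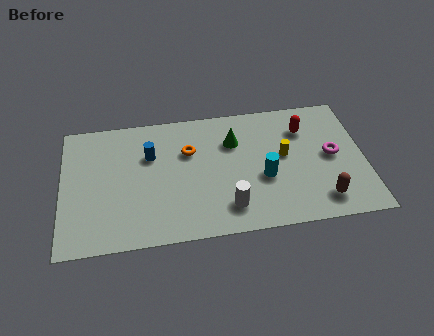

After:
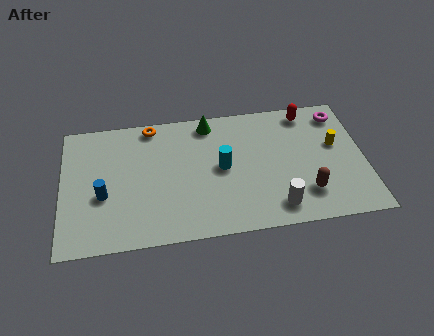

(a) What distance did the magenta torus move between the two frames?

2.5

From (12.5, 4.0) to (13.0, 6.5), the magenta torus covered √(0.5² + 2.5²) ≈ 2.5 units.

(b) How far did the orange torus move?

2.5

The orange torus was near (5.9, 5.2) before and (4.2, 7.0) after, so it travelled √(1.7² + 1.8²) ≈ 2.5 units.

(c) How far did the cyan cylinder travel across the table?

2.1

From (9.3, 3.1) to (7.4, 4.0), the cyan cylinder covered √(1.9² + 0.9²) ≈ 2.1 units.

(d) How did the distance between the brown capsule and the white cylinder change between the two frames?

-2.8

Before: roughly 4.3 units apart; after: 1.5. That's 2.8 units closer together.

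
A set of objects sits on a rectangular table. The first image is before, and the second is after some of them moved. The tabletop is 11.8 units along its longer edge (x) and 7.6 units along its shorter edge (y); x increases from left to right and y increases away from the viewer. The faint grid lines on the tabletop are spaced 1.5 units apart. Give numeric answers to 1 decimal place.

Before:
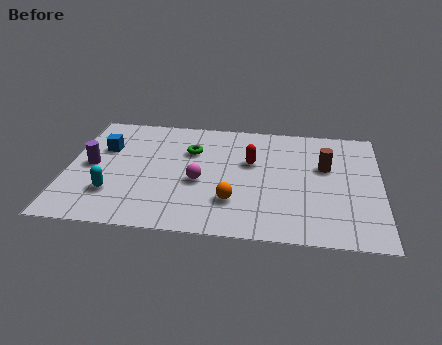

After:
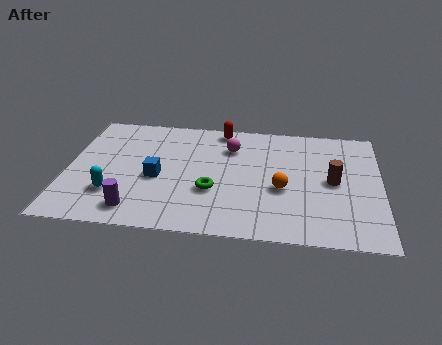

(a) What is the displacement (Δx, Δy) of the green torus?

(0.9, -2.5)

From the two frames, the green torus sits at roughly (4.6, 5.2) before and (5.5, 2.7) after.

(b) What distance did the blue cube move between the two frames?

2.7

From (1.3, 5.0) to (3.4, 3.3), the blue cube covered √(2.1² + 1.7²) ≈ 2.7 units.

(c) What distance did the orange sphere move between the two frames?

2.1

The orange sphere was near (6.3, 2.1) before and (8.1, 3.1) after, so it travelled √(1.8² + 1.0²) ≈ 2.1 units.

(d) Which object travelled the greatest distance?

the purple cylinder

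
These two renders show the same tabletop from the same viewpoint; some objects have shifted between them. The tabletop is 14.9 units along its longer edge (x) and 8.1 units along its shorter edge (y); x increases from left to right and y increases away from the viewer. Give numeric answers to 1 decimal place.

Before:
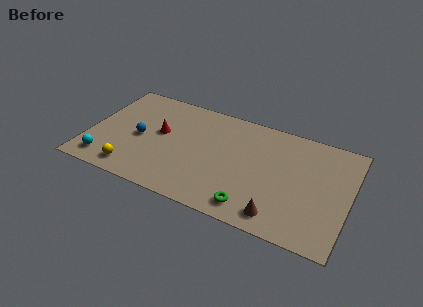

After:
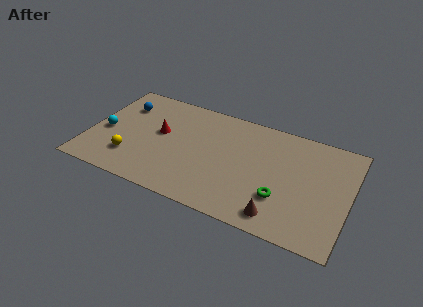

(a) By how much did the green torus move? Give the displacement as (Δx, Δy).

(1.5, 1.3)

The green torus started near (9.7, 1.2) and ended near (11.2, 2.5).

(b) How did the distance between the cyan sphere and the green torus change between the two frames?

+1.9

They were about 8.5 units apart before and 10.4 after — 1.9 units further apart.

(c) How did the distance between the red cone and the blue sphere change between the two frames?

+1.4

The distance was about 1.4 in the first image and 2.8 in the second, so they moved 1.4 units further apart.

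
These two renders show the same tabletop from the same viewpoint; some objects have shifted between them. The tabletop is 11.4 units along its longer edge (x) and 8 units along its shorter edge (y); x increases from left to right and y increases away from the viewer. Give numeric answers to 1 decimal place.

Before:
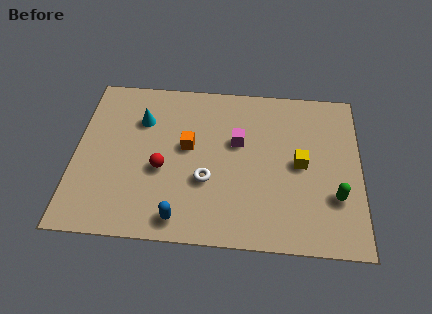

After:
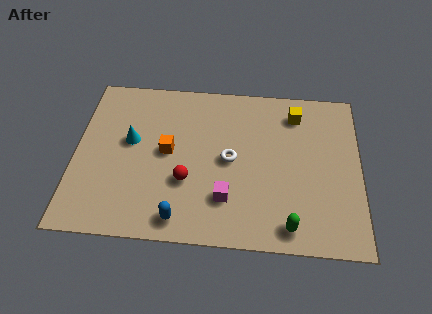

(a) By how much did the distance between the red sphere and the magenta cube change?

-1.7

The distance was about 3.4 in the first image and 1.7 in the second, so they moved 1.7 units closer together.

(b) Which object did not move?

the blue capsule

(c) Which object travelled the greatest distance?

the magenta cube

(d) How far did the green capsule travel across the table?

2.3

From (10.4, 2.5) to (8.6, 1.0), the green capsule covered √(1.8² + 1.5²) ≈ 2.3 units.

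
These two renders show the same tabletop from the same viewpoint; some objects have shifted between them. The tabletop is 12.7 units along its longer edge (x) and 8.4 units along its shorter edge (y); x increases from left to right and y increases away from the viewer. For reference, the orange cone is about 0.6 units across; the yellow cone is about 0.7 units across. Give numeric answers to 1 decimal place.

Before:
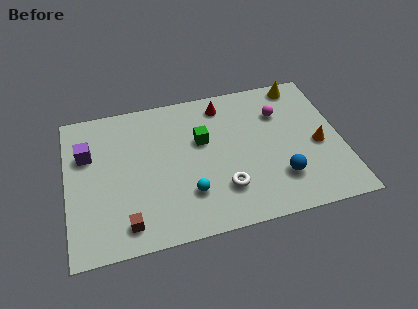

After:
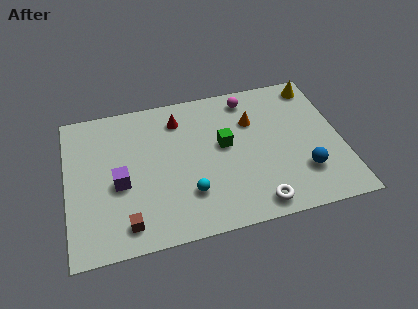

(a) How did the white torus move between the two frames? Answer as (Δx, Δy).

(1.4, -1.2)

The white torus started near (7.1, 2.2) and ended near (8.5, 1.0).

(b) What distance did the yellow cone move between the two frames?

0.7

The yellow cone moved from about (11.1, 7.5) to (11.8, 7.3), a distance of √(0.7² + 0.2²) ≈ 0.7.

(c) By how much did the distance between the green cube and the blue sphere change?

-0.3

The distance was about 4.5 in the first image and 4.2 in the second, so they moved 0.3 units closer together.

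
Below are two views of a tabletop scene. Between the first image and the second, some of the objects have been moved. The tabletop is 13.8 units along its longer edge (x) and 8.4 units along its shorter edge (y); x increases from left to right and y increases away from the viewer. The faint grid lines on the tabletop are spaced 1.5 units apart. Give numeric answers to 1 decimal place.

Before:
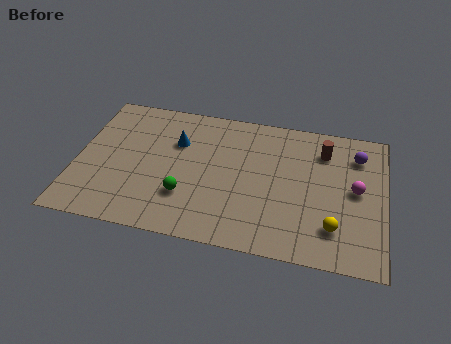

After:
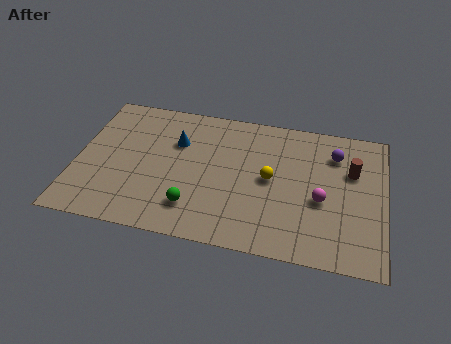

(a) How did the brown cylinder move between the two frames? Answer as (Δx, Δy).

(1.3, -1.0)

The brown cylinder was at about (11.0, 6.5) and moved to about (12.3, 5.5).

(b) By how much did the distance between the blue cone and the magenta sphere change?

-1.2

Before: roughly 8.2 units apart; after: 7.0. That's 1.2 units closer together.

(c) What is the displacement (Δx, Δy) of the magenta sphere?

(-1.5, -0.9)

The magenta sphere started near (12.5, 4.4) and ended near (11.0, 3.5).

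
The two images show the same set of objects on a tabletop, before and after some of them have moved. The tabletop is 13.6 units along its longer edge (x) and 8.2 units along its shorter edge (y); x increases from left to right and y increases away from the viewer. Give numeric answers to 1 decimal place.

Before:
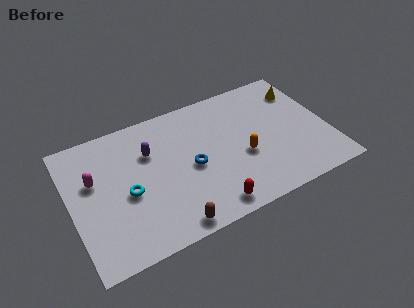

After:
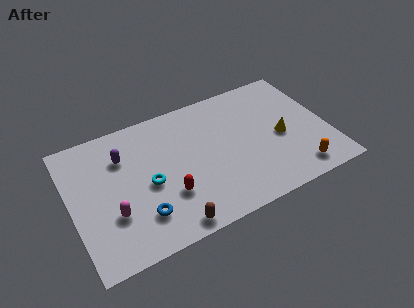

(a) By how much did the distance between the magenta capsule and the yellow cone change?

-2.2

The distance was about 11.4 in the first image and 9.2 in the second, so they moved 2.2 units closer together.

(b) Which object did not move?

the brown capsule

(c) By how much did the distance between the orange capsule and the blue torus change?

+5.5

They were about 2.7 units apart before and 8.2 after — 5.5 units further apart.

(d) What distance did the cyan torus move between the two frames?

1.1

The cyan torus was near (2.9, 3.6) before and (4.0, 3.7) after, so it travelled √(1.1² + 0.1²) ≈ 1.1 units.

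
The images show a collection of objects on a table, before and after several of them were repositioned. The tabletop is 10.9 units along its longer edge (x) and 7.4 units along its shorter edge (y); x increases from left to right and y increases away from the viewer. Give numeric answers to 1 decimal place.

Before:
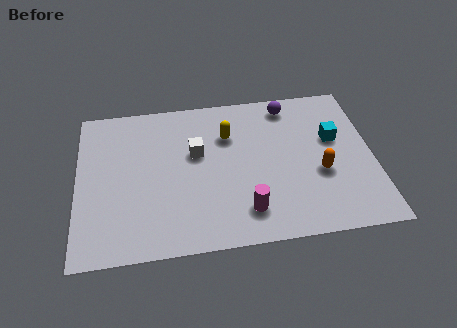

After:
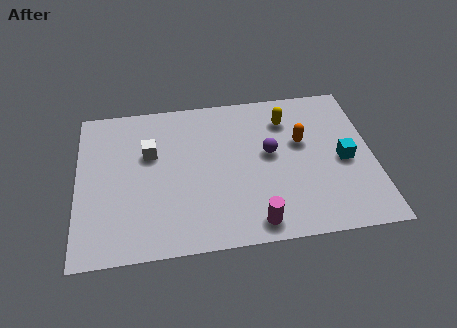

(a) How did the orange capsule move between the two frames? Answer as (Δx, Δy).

(-0.6, 1.6)

From the two frames, the orange capsule sits at roughly (8.9, 2.9) before and (8.3, 4.5) after.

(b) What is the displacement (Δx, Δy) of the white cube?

(-1.7, 0.2)

From the two frames, the white cube sits at roughly (4.4, 4.5) before and (2.7, 4.7) after.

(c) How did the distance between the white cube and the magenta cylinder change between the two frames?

+1.9

They were about 3.4 units apart before and 5.3 after — 1.9 units further apart.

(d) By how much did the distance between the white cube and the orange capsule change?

+0.8

Before: roughly 4.8 units apart; after: 5.6. That's 0.8 units further apart.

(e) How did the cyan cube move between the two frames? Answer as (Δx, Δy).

(0.3, -1.1)

From the two frames, the cyan cube sits at roughly (9.5, 4.5) before and (9.8, 3.4) after.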